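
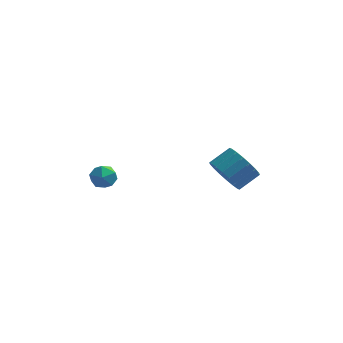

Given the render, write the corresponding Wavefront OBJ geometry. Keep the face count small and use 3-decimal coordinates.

v 3.257 -1.179 -3.528
v 3.831 -1.103 -4.332
v 4.636 -0.444 -3.695
v 4.063 -0.521 -2.892
v 3.568 -0.751 -4.365
v 4.374 -0.092 -3.728
v 3.244 -0.483 -4.232
v 4.05 0.176 -3.595
v 2.923 -0.354 -3.96
v 3.728 0.305 -3.323
v 2.668 -0.387 -3.602
v 3.473 0.271 -2.966
v 2.53 -0.578 -3.23
v 3.335 0.081 -2.593
v 2.535 -0.888 -2.917
v 3.341 -0.229 -2.28
v 2.684 -1.256 -2.725
v 3.489 -0.597 -2.088
v 2.946 -1.608 -2.692
v 3.752 -0.949 -2.055
v 3.27 -1.876 -2.825
v 4.076 -1.217 -2.188
v 3.592 -2.005 -3.097
v 4.397 -1.346 -2.46
v 3.847 -1.971 -3.454
v 4.652 -1.313 -2.818
v 3.985 -1.781 -3.827
v 4.79 -1.122 -3.19
v 3.979 -1.471 -4.14
v 4.785 -0.812 -3.503
v -2.571 -1.298 -3.588
v -2.168 -1.134 -4.169
v -2.012 -2.326 -3.491
v -1.609 -2.162 -4.072
v -1.517 -1.797 -3.451
v -1.862 -1.162 -3.512
v -2.318 -2.298 -4.148
v -2.663 -1.663 -4.209
v -2.012 -1.752 -4.515
v -1.517 -1.443 -4.084
v -2.663 -2.017 -3.576
v -2.168 -1.708 -3.145
f 2 1 5
f 2 5 3
f 3 5 6
f 3 6 4
f 5 1 7
f 5 7 6
f 6 7 8
f 6 8 4
f 7 1 9
f 7 9 8
f 8 9 10
f 8 10 4
f 9 1 11
f 9 11 10
f 10 11 12
f 10 12 4
f 11 1 13
f 11 13 12
f 12 13 14
f 12 14 4
f 13 1 15
f 13 15 14
f 14 15 16
f 14 16 4
f 15 1 17
f 15 17 16
f 16 17 18
f 16 18 4
f 17 1 19
f 17 19 18
f 18 19 20
f 18 20 4
f 19 1 21
f 19 21 20
f 20 21 22
f 20 22 4
f 21 1 23
f 21 23 22
f 22 23 24
f 22 24 4
f 23 1 25
f 23 25 24
f 24 25 26
f 24 26 4
f 25 1 27
f 25 27 26
f 26 27 28
f 26 28 4
f 27 1 29
f 27 29 28
f 28 29 30
f 28 30 4
f 29 1 2
f 29 2 30
f 30 2 3
f 30 3 4
f 31 42 36
f 31 36 32
f 31 32 38
f 31 38 41
f 31 41 42
f 32 36 40
f 36 42 35
f 42 41 33
f 41 38 37
f 38 32 39
f 34 40 35
f 34 35 33
f 34 33 37
f 34 37 39
f 34 39 40
f 35 40 36
f 33 35 42
f 37 33 41
f 39 37 38
f 40 39 32



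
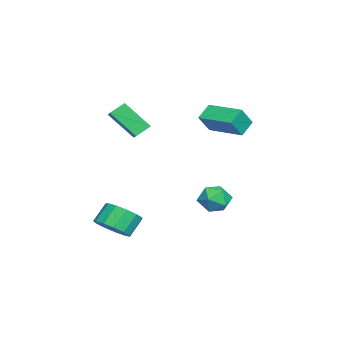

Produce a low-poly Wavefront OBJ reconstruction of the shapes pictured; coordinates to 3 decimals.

v -2.666 1.725 -2.007
v -2.123 1.098 -2.44
v -3.797 1.402 -2.96
v -3.254 0.775 -3.393
v -3.554 0.612 -2.522
v -2.855 0.811 -1.933
v -3.065 1.689 -3.467
v -2.366 1.888 -2.878
v -2.369 1.076 -3.342
v -2.671 0.41 -2.758
v -3.249 2.09 -2.642
v -3.551 1.424 -2.058
v -1.232 -1.67 2.417
v -1.402 -2.952 3.768
v -0.44 -1.383 2.789
v -0.61 -2.665 4.139
v -0.77 -2.275 1.901
v -0.94 -3.557 3.251
v 0.022 -1.988 2.272
v -0.148 -3.27 3.623
v -1.832 1.173 2.269
v -1.194 0.753 3.233
v -2.537 1.552 2.901
v -1.899 1.132 3.865
v -0.821 2.908 2.355
v -0.183 2.488 3.319
v -1.526 3.287 2.987
v -0.888 2.867 3.951
v 1.762 -2.787 -3.146
v 2.181 -3.445 -2.536
v 1.537 -2.991 -1.604
v 1.118 -2.333 -2.214
v 2.508 -2.993 -2.529
v 1.864 -2.539 -1.598
v 2.599 -2.477 -2.718
v 1.955 -2.023 -1.787
v 2.424 -2.058 -3.043
v 1.78 -1.604 -2.112
v 2.039 -1.871 -3.401
v 1.395 -1.417 -2.469
v 1.566 -1.975 -3.677
v 0.922 -1.521 -2.746
v 1.155 -2.337 -3.785
v 0.511 -1.883 -2.854
v 0.937 -2.841 -3.69
v 0.293 -2.387 -2.758
v 0.981 -3.329 -3.422
v 0.337 -2.874 -2.491
v 1.273 -3.644 -3.066
v 0.629 -3.19 -2.135
v 1.72 -3.687 -2.736
v 1.076 -3.233 -1.805
f 1 12 6
f 1 6 2
f 1 2 8
f 1 8 11
f 1 11 12
f 2 6 10
f 6 12 5
f 12 11 3
f 11 8 7
f 8 2 9
f 4 10 5
f 4 5 3
f 4 3 7
f 4 7 9
f 4 9 10
f 5 10 6
f 3 5 12
f 7 3 11
f 9 7 8
f 10 9 2
f 14 16 13
f 17 14 13
f 13 16 15
f 15 17 13
f 14 20 16
f 18 14 17
f 18 20 14
f 16 20 15
f 19 17 15
f 15 20 19
f 19 18 17
f 20 18 19
f 22 24 21
f 25 22 21
f 21 24 23
f 23 25 21
f 22 28 24
f 26 22 25
f 26 28 22
f 24 28 23
f 27 25 23
f 23 28 27
f 27 26 25
f 28 26 27
f 30 29 33
f 30 33 31
f 31 33 34
f 31 34 32
f 33 29 35
f 33 35 34
f 34 35 36
f 34 36 32
f 35 29 37
f 35 37 36
f 36 37 38
f 36 38 32
f 37 29 39
f 37 39 38
f 38 39 40
f 38 40 32
f 39 29 41
f 39 41 40
f 40 41 42
f 40 42 32
f 41 29 43
f 41 43 42
f 42 43 44
f 42 44 32
f 43 29 45
f 43 45 44
f 44 45 46
f 44 46 32
f 45 29 47
f 45 47 46
f 46 47 48
f 46 48 32
f 47 29 49
f 47 49 48
f 48 49 50
f 48 50 32
f 49 29 51
f 49 51 50
f 50 51 52
f 50 52 32
f 51 29 30
f 51 30 52
f 52 30 31
f 52 31 32



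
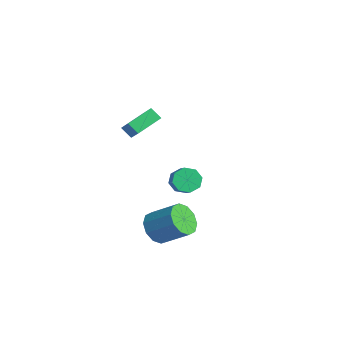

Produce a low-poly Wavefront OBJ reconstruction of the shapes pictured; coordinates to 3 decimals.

v -2.104 -2.655 2.746
v -2.328 -1.239 3.361
v -1.582 -2.341 2.212
v -1.806 -0.925 2.827
v -0.594 -2.975 4.033
v -0.818 -1.559 4.648
v -0.072 -2.661 3.499
v -0.296 -1.245 4.114
v -2.618 1.231 -2.898
v -2.132 1.16 -3.567
v -1.156 0.899 -2.831
v -1.642 0.969 -2.162
v -2.146 1.752 -3.339
v -1.17 1.491 -2.603
v -2.436 2.039 -2.852
v -1.46 1.778 -2.116
v -2.833 1.852 -2.392
v -1.857 1.591 -1.656
v -3.104 1.301 -2.229
v -2.128 1.04 -1.493
v -3.09 0.709 -2.457
v -2.114 0.448 -1.721
v -2.8 0.422 -2.944
v -1.824 0.161 -2.208
v -2.403 0.609 -3.404
v -1.427 0.348 -2.668
v 1.046 -2.212 -3.21
v 1.802 -2.321 -3.9
v 2.95 -1.317 -2.801
v 2.194 -1.208 -2.11
v 1.478 -1.792 -4.045
v 2.627 -0.788 -2.946
v 0.989 -1.424 -3.87
v 2.138 -0.42 -2.771
v 0.522 -1.356 -3.443
v 1.67 -0.353 -2.344
v 0.255 -1.616 -2.927
v 1.403 -0.612 -1.828
v 0.29 -2.103 -2.519
v 1.438 -1.099 -1.42
v 0.613 -2.632 -2.374
v 1.762 -1.628 -1.275
v 1.102 -3 -2.549
v 2.251 -1.996 -1.45
v 1.57 -3.067 -2.976
v 2.718 -2.064 -1.877
v 1.837 -2.808 -3.492
v 2.985 -1.804 -2.393
f 2 4 1
f 5 2 1
f 1 4 3
f 3 5 1
f 2 8 4
f 6 2 5
f 6 8 2
f 4 8 3
f 7 5 3
f 3 8 7
f 7 6 5
f 8 6 7
f 10 9 13
f 10 13 11
f 11 13 14
f 11 14 12
f 13 9 15
f 13 15 14
f 14 15 16
f 14 16 12
f 15 9 17
f 15 17 16
f 16 17 18
f 16 18 12
f 17 9 19
f 17 19 18
f 18 19 20
f 18 20 12
f 19 9 21
f 19 21 20
f 20 21 22
f 20 22 12
f 21 9 23
f 21 23 22
f 22 23 24
f 22 24 12
f 23 9 25
f 23 25 24
f 24 25 26
f 24 26 12
f 25 9 10
f 25 10 26
f 26 10 11
f 26 11 12
f 28 27 31
f 28 31 29
f 29 31 32
f 29 32 30
f 31 27 33
f 31 33 32
f 32 33 34
f 32 34 30
f 33 27 35
f 33 35 34
f 34 35 36
f 34 36 30
f 35 27 37
f 35 37 36
f 36 37 38
f 36 38 30
f 37 27 39
f 37 39 38
f 38 39 40
f 38 40 30
f 39 27 41
f 39 41 40
f 40 41 42
f 40 42 30
f 41 27 43
f 41 43 42
f 42 43 44
f 42 44 30
f 43 27 45
f 43 45 44
f 44 45 46
f 44 46 30
f 45 27 47
f 45 47 46
f 46 47 48
f 46 48 30
f 47 27 28
f 47 28 48
f 48 28 29
f 48 29 30



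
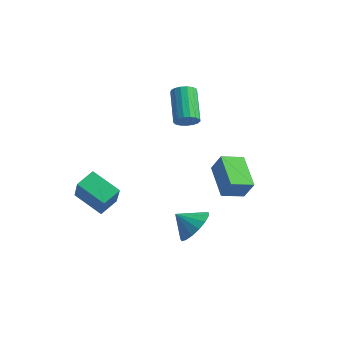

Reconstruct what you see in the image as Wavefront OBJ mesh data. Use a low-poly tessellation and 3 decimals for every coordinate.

v 0.088 0.837 -2.337
v 0.601 0.866 -1.365
v 0.638 1.783 -2.657
v 1.151 1.812 -1.685
v 1.429 -0.172 -3.015
v 1.942 -0.143 -2.043
v 1.979 0.774 -3.335
v 2.492 0.803 -2.363
v -3.978 -3.693 -3.459
v -3.895 -2.752 -3.103
v -2.557 -3.563 -4.137
v -2.474 -2.621 -3.781
v -3.266 -4.279 -2.079
v -3.183 -3.337 -1.723
v -1.845 -4.148 -2.757
v -1.762 -3.207 -2.401
v -1.8 1.473 -0.394
v -1.343 1.55 0.003
v -2.423 2.664 1.03
v -2.88 2.587 0.634
v -1.305 1.766 -0.19
v -2.384 2.879 0.837
v -1.38 1.914 -0.43
v -2.46 3.028 0.597
v -1.552 1.962 -0.662
v -2.631 3.075 0.365
v -1.78 1.897 -0.832
v -2.859 3.011 0.195
v -2.013 1.736 -0.902
v -3.092 2.849 0.126
v -2.197 1.514 -0.855
v -3.277 2.627 0.172
v -2.291 1.283 -0.703
v -3.37 2.396 0.325
v -2.272 1.096 -0.479
v -3.351 2.209 0.548
v -2.145 0.995 -0.237
v -3.224 2.108 0.79
v -1.939 1.004 -0.03
v -3.018 2.117 0.997
v -1.701 1.12 0.094
v -2.781 2.233 1.121
v -1.486 1.317 0.106
v -2.566 2.431 1.133
v 1.339 -1.892 -4.09
v 1.847 -2.695 -3.952
v 0.561 -2.268 -3.41
v 1.998 -2.412 -3.623
v 1.998 -2.01 -3.401
v 1.847 -1.581 -3.337
v 1.58 -1.223 -3.445
v 1.257 -1.018 -3.701
v 0.954 -1.014 -4.046
v 0.739 -1.211 -4.401
v 0.661 -1.564 -4.685
v 0.739 -1.992 -4.833
v 0.954 -2.397 -4.81
v 1.258 -2.687 -4.622
v 1.58 -2.794 -4.313
f 2 4 1
f 5 2 1
f 1 4 3
f 3 5 1
f 2 8 4
f 6 2 5
f 6 8 2
f 4 8 3
f 7 5 3
f 3 8 7
f 7 6 5
f 8 6 7
f 10 12 9
f 13 10 9
f 9 12 11
f 11 13 9
f 10 16 12
f 14 10 13
f 14 16 10
f 12 16 11
f 15 13 11
f 11 16 15
f 15 14 13
f 16 14 15
f 18 17 21
f 18 21 19
f 19 21 22
f 19 22 20
f 21 17 23
f 21 23 22
f 22 23 24
f 22 24 20
f 23 17 25
f 23 25 24
f 24 25 26
f 24 26 20
f 25 17 27
f 25 27 26
f 26 27 28
f 26 28 20
f 27 17 29
f 27 29 28
f 28 29 30
f 28 30 20
f 29 17 31
f 29 31 30
f 30 31 32
f 30 32 20
f 31 17 33
f 31 33 32
f 32 33 34
f 32 34 20
f 33 17 35
f 33 35 34
f 34 35 36
f 34 36 20
f 35 17 37
f 35 37 36
f 36 37 38
f 36 38 20
f 37 17 39
f 37 39 38
f 38 39 40
f 38 40 20
f 39 17 41
f 39 41 40
f 40 41 42
f 40 42 20
f 41 17 43
f 41 43 42
f 42 43 44
f 42 44 20
f 43 17 18
f 43 18 44
f 44 18 19
f 44 19 20
f 46 45 48
f 46 48 47
f 48 45 49
f 48 49 47
f 49 45 50
f 49 50 47
f 50 45 51
f 50 51 47
f 51 45 52
f 51 52 47
f 52 45 53
f 52 53 47
f 53 45 54
f 53 54 47
f 54 45 55
f 54 55 47
f 55 45 56
f 55 56 47
f 56 45 57
f 56 57 47
f 57 45 58
f 57 58 47
f 58 45 59
f 58 59 47
f 59 45 46
f 59 46 47



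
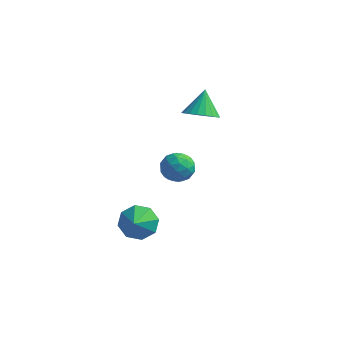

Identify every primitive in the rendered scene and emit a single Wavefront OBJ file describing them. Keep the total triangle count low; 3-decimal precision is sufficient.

v -3.72 3.166 1.334
v -2.757 3.127 1.514
v -3.92 4.114 2.606
v -2.785 3.451 1.268
v -2.974 3.726 1.034
v -3.292 3.903 0.851
v -3.684 3.953 0.752
v -4.082 3.867 0.753
v -4.418 3.66 0.855
v -4.633 3.367 1.04
v -4.69 3.039 1.275
v -4.579 2.733 1.521
v -4.32 2.502 1.734
v -3.957 2.386 1.878
v -3.553 2.404 1.928
v -3.178 2.554 1.875
v -2.896 2.81 1.729
v -3.765 -0.959 0.595
v -3.244 -0.684 -0.104
v -2.576 -1.556 1.244
v -2.055 -1.281 0.545
v -2.412 -0.665 1.12
v -3.147 -0.296 0.718
v -2.673 -1.944 0.422
v -3.408 -1.575 0.02
v -2.569 -1.292 -0.212
v -2.408 -0.502 0.22
v -3.412 -1.738 0.92
v -3.251 -0.948 1.352
v -3.609 -0.769 0.188
v -2.211 -1.471 0.952
v -2.421 -1.109 1.29
v -2.115 -0.947 0.878
v -3.551 -0.541 0.672
v -3.245 -0.379 0.261
v -2.756 -0.368 0.98
v -2.575 -1.861 0.879
v -2.269 -1.699 0.468
v -3.705 -1.293 0.262
v -3.399 -1.131 -0.15
v -3.064 -1.872 0.16
v -2.906 -0.965 -0.286
v -2.207 -1.316 0.096
v -2.571 -1.705 0.023
v -3.003 -1.488 -0.213
v -2.811 -0.5 -0.032
v -2.113 -0.851 0.349
v -2.322 -0.489 0.687
v -2.754 -0.272 0.451
v -2.415 -0.858 -0.096
v -3.707 -1.389 0.791
v -3.009 -1.74 1.172
v -3.066 -1.968 0.689
v -3.498 -1.751 0.453
v -3.613 -0.924 1.044
v -2.914 -1.275 1.426
v -2.817 -0.752 1.353
v -3.249 -0.535 1.117
v -3.405 -1.382 1.236
v -4.102 -2.983 -2.624
v -3.207 -2.548 -2.4
v -3.778 -4.077 -1.796
v -3.773 -2.34 -1.904
v -4.531 -2.508 -1.83
v -5.038 -2.955 -2.222
v -4.997 -3.418 -2.849
v -4.431 -3.626 -3.345
v -3.672 -3.458 -3.418
v -3.165 -3.011 -3.027
f 2 1 4
f 2 4 3
f 4 1 5
f 4 5 3
f 5 1 6
f 5 6 3
f 6 1 7
f 6 7 3
f 7 1 8
f 7 8 3
f 8 1 9
f 8 9 3
f 9 1 10
f 9 10 3
f 10 1 11
f 10 11 3
f 11 1 12
f 11 12 3
f 12 1 13
f 12 13 3
f 13 1 14
f 13 14 3
f 14 1 15
f 14 15 3
f 15 1 16
f 15 16 3
f 16 1 17
f 16 17 3
f 17 1 2
f 17 2 3
f 18 55 34
f 55 29 58
f 34 58 23
f 55 58 34
f 18 34 30
f 34 23 35
f 30 35 19
f 34 35 30
f 18 30 39
f 30 19 40
f 39 40 25
f 30 40 39
f 18 39 51
f 39 25 54
f 51 54 28
f 39 54 51
f 18 51 55
f 51 28 59
f 55 59 29
f 51 59 55
f 19 35 46
f 35 23 49
f 46 49 27
f 35 49 46
f 23 58 36
f 58 29 57
f 36 57 22
f 58 57 36
f 29 59 56
f 59 28 52
f 56 52 20
f 59 52 56
f 28 54 53
f 54 25 41
f 53 41 24
f 54 41 53
f 25 40 45
f 40 19 42
f 45 42 26
f 40 42 45
f 21 47 33
f 47 27 48
f 33 48 22
f 47 48 33
f 21 33 31
f 33 22 32
f 31 32 20
f 33 32 31
f 21 31 38
f 31 20 37
f 38 37 24
f 31 37 38
f 21 38 43
f 38 24 44
f 43 44 26
f 38 44 43
f 21 43 47
f 43 26 50
f 47 50 27
f 43 50 47
f 22 48 36
f 48 27 49
f 36 49 23
f 48 49 36
f 20 32 56
f 32 22 57
f 56 57 29
f 32 57 56
f 24 37 53
f 37 20 52
f 53 52 28
f 37 52 53
f 26 44 45
f 44 24 41
f 45 41 25
f 44 41 45
f 27 50 46
f 50 26 42
f 46 42 19
f 50 42 46
f 61 60 63
f 61 63 62
f 63 60 64
f 63 64 62
f 64 60 65
f 64 65 62
f 65 60 66
f 65 66 62
f 66 60 67
f 66 67 62
f 67 60 68
f 67 68 62
f 68 60 69
f 68 69 62
f 69 60 61
f 69 61 62



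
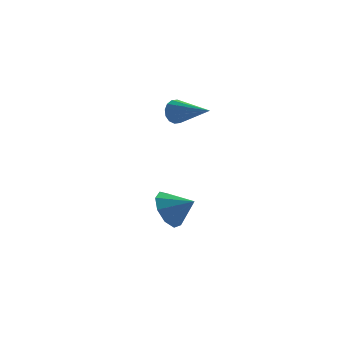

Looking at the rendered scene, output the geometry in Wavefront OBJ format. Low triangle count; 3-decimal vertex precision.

v 0.053 -1.505 0.552
v 0.39 -1.557 0.108
v 0.547 -3.055 1.108
v 0.553 -1.431 0.312
v 0.582 -1.325 0.58
v 0.469 -1.268 0.841
v 0.245 -1.274 1.024
v -0.031 -1.342 1.081
v -0.285 -1.453 0.995
v -0.448 -1.579 0.791
v -0.477 -1.684 0.523
v -0.364 -1.742 0.262
v -0.14 -1.736 0.079
v 0.137 -1.668 0.022
v -0.498 -1.945 -4.194
v -0.165 -2.25 -4.961
v 0.178 -2.635 -3.626
v 0.16 -1.773 -4.768
v 0.178 -1.377 -4.306
v -0.12 -1.246 -3.792
v -0.595 -1.442 -3.466
v -1.025 -1.874 -3.48
v -1.207 -2.339 -3.828
v -1.058 -2.619 -4.347
v -0.646 -2.584 -4.795
f 2 1 4
f 2 4 3
f 4 1 5
f 4 5 3
f 5 1 6
f 5 6 3
f 6 1 7
f 6 7 3
f 7 1 8
f 7 8 3
f 8 1 9
f 8 9 3
f 9 1 10
f 9 10 3
f 10 1 11
f 10 11 3
f 11 1 12
f 11 12 3
f 12 1 13
f 12 13 3
f 13 1 14
f 13 14 3
f 14 1 2
f 14 2 3
f 16 15 18
f 16 18 17
f 18 15 19
f 18 19 17
f 19 15 20
f 19 20 17
f 20 15 21
f 20 21 17
f 21 15 22
f 21 22 17
f 22 15 23
f 22 23 17
f 23 15 24
f 23 24 17
f 24 15 25
f 24 25 17
f 25 15 16
f 25 16 17



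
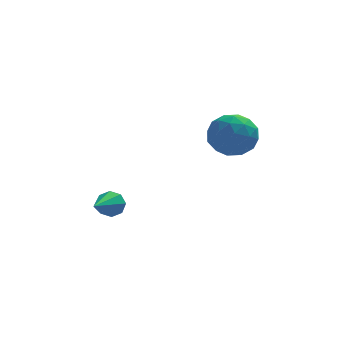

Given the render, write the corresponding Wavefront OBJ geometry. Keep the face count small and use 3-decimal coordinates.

v 0.75 -1.345 1.779
v 1.469 -0.661 2.331
v 1.771 -2.799 2.249
v 2.49 -2.115 2.801
v 1.44 -2.279 3.203
v 0.81 -1.38 2.912
v 2.43 -2.08 1.668
v 1.8 -1.181 1.377
v 2.508 -1.116 2.263
v 1.896 -1.239 3.211
v 1.344 -2.221 1.369
v 0.732 -2.344 2.317
v 1.02 -0.876 2.014
v 2.22 -2.584 2.566
v 1.603 -2.681 2.802
v 2.026 -2.279 3.127
v 0.632 -1.298 2.355
v 1.055 -0.896 2.68
v 1.038 -1.847 3.192
v 2.185 -2.564 1.9
v 2.608 -2.162 2.225
v 1.214 -1.181 1.453
v 1.637 -0.779 1.778
v 2.202 -1.613 1.388
v 2.053 -0.741 2.298
v 2.653 -1.595 2.574
v 2.618 -1.574 1.908
v 2.247 -1.046 1.737
v 1.694 -0.813 2.856
v 2.294 -1.667 3.132
v 1.677 -1.764 3.368
v 1.306 -1.236 3.197
v 2.304 -1.08 2.815
v 0.946 -1.793 1.448
v 1.546 -2.647 1.724
v 1.934 -2.224 1.383
v 1.563 -1.696 1.212
v 0.587 -1.865 2.006
v 1.187 -2.719 2.282
v 0.993 -2.414 2.843
v 0.622 -1.886 2.672
v 0.936 -2.38 1.765
v -3.342 -2.44 -1.126
v -2.93 -2.412 -0.612
v -4.058 -3.92 -0.474
v -3.362 -2.165 -0.527
v -3.782 -2.079 -0.793
v -3.945 -2.204 -1.255
v -3.753 -2.467 -1.641
v -3.321 -2.714 -1.726
v -2.901 -2.8 -1.46
v -2.738 -2.675 -0.998
f 1 38 17
f 38 12 41
f 17 41 6
f 38 41 17
f 1 17 13
f 17 6 18
f 13 18 2
f 17 18 13
f 1 13 22
f 13 2 23
f 22 23 8
f 13 23 22
f 1 22 34
f 22 8 37
f 34 37 11
f 22 37 34
f 1 34 38
f 34 11 42
f 38 42 12
f 34 42 38
f 2 18 29
f 18 6 32
f 29 32 10
f 18 32 29
f 6 41 19
f 41 12 40
f 19 40 5
f 41 40 19
f 12 42 39
f 42 11 35
f 39 35 3
f 42 35 39
f 11 37 36
f 37 8 24
f 36 24 7
f 37 24 36
f 8 23 28
f 23 2 25
f 28 25 9
f 23 25 28
f 4 30 16
f 30 10 31
f 16 31 5
f 30 31 16
f 4 16 14
f 16 5 15
f 14 15 3
f 16 15 14
f 4 14 21
f 14 3 20
f 21 20 7
f 14 20 21
f 4 21 26
f 21 7 27
f 26 27 9
f 21 27 26
f 4 26 30
f 26 9 33
f 30 33 10
f 26 33 30
f 5 31 19
f 31 10 32
f 19 32 6
f 31 32 19
f 3 15 39
f 15 5 40
f 39 40 12
f 15 40 39
f 7 20 36
f 20 3 35
f 36 35 11
f 20 35 36
f 9 27 28
f 27 7 24
f 28 24 8
f 27 24 28
f 10 33 29
f 33 9 25
f 29 25 2
f 33 25 29
f 44 43 46
f 44 46 45
f 46 43 47
f 46 47 45
f 47 43 48
f 47 48 45
f 48 43 49
f 48 49 45
f 49 43 50
f 49 50 45
f 50 43 51
f 50 51 45
f 51 43 52
f 51 52 45
f 52 43 44
f 52 44 45



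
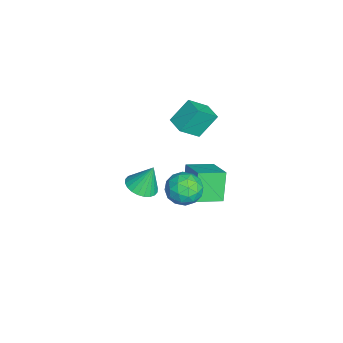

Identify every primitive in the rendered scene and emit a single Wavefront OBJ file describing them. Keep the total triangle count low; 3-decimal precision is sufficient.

v -0.813 -1.412 -4.129
v -1.82 -1.253 -2.293
v -1.336 0.276 -4.563
v -2.343 0.436 -2.727
v 0.903 -0.656 -3.253
v -0.104 -0.496 -1.417
v 0.38 1.033 -3.687
v -0.627 1.192 -1.851
v 1.422 -3.811 -1.155
v 2.456 -3.628 -1.169
v 1.318 -3.089 0.535
v 2.31 -3.279 -1.327
v 2.03 -3.011 -1.459
v 1.657 -2.864 -1.544
v 1.248 -2.862 -1.57
v 0.866 -3.004 -1.533
v 0.568 -3.269 -1.438
v 0.4 -3.617 -1.3
v 0.388 -3.993 -1.14
v 0.533 -4.343 -0.982
v 0.813 -4.611 -0.85
v 1.187 -4.757 -0.765
v 1.595 -4.759 -0.739
v 1.978 -4.617 -0.776
v 2.276 -4.352 -0.871
v 2.443 -4.005 -1.009
v 3.497 -0.21 0.881
v 4.386 -1.014 0.857
v 2.254 -1.566 0.263
v 3.143 -2.37 0.239
v 2.743 -1.95 1.288
v 3.51 -1.112 1.67
v 3.13 -1.468 -0.55
v 3.897 -0.63 -0.168
v 4.159 -1.791 -0.027
v 3.92 -2.089 1.109
v 2.72 -0.491 0.011
v 2.481 -0.789 1.147
v 4.05 -0.493 0.923
v 2.59 -2.087 0.197
v 2.354 -1.84 0.814
v 2.877 -2.313 0.8
v 3.536 -0.551 1.401
v 4.058 -1.023 1.387
v 3.093 -1.574 1.64
v 2.582 -1.557 -0.267
v 3.104 -2.029 -0.281
v 3.763 -0.267 0.32
v 4.286 -0.74 0.306
v 3.547 -1.006 -0.52
v 4.439 -1.422 0.389
v 3.709 -2.219 0.026
v 3.701 -1.689 -0.438
v 4.152 -1.196 -0.213
v 4.299 -1.598 1.057
v 3.569 -2.394 0.694
v 3.333 -2.148 1.311
v 3.784 -1.655 1.535
v 4.166 -2.054 0.537
v 3.071 -0.186 0.426
v 2.341 -0.982 0.063
v 2.856 -0.925 -0.415
v 3.307 -0.432 -0.191
v 2.931 -0.361 1.094
v 2.201 -1.158 0.731
v 2.488 -1.384 1.333
v 2.939 -0.891 1.558
v 2.474 -0.526 0.583
v -0.604 -1.031 2.731
v 0.037 -2.163 3.871
v -1.166 0.036 4.107
v -0.525 -1.096 5.247
v 0.465 -0.444 2.713
v 1.106 -1.576 3.853
v -0.097 0.623 4.089
v 0.544 -0.509 5.229
f 2 4 1
f 5 2 1
f 1 4 3
f 3 5 1
f 2 8 4
f 6 2 5
f 6 8 2
f 4 8 3
f 7 5 3
f 3 8 7
f 7 6 5
f 8 6 7
f 10 9 12
f 10 12 11
f 12 9 13
f 12 13 11
f 13 9 14
f 13 14 11
f 14 9 15
f 14 15 11
f 15 9 16
f 15 16 11
f 16 9 17
f 16 17 11
f 17 9 18
f 17 18 11
f 18 9 19
f 18 19 11
f 19 9 20
f 19 20 11
f 20 9 21
f 20 21 11
f 21 9 22
f 21 22 11
f 22 9 23
f 22 23 11
f 23 9 24
f 23 24 11
f 24 9 25
f 24 25 11
f 25 9 26
f 25 26 11
f 26 9 10
f 26 10 11
f 27 64 43
f 64 38 67
f 43 67 32
f 64 67 43
f 27 43 39
f 43 32 44
f 39 44 28
f 43 44 39
f 27 39 48
f 39 28 49
f 48 49 34
f 39 49 48
f 27 48 60
f 48 34 63
f 60 63 37
f 48 63 60
f 27 60 64
f 60 37 68
f 64 68 38
f 60 68 64
f 28 44 55
f 44 32 58
f 55 58 36
f 44 58 55
f 32 67 45
f 67 38 66
f 45 66 31
f 67 66 45
f 38 68 65
f 68 37 61
f 65 61 29
f 68 61 65
f 37 63 62
f 63 34 50
f 62 50 33
f 63 50 62
f 34 49 54
f 49 28 51
f 54 51 35
f 49 51 54
f 30 56 42
f 56 36 57
f 42 57 31
f 56 57 42
f 30 42 40
f 42 31 41
f 40 41 29
f 42 41 40
f 30 40 47
f 40 29 46
f 47 46 33
f 40 46 47
f 30 47 52
f 47 33 53
f 52 53 35
f 47 53 52
f 30 52 56
f 52 35 59
f 56 59 36
f 52 59 56
f 31 57 45
f 57 36 58
f 45 58 32
f 57 58 45
f 29 41 65
f 41 31 66
f 65 66 38
f 41 66 65
f 33 46 62
f 46 29 61
f 62 61 37
f 46 61 62
f 35 53 54
f 53 33 50
f 54 50 34
f 53 50 54
f 36 59 55
f 59 35 51
f 55 51 28
f 59 51 55
f 70 72 69
f 73 70 69
f 69 72 71
f 71 73 69
f 70 76 72
f 74 70 73
f 74 76 70
f 72 76 71
f 75 73 71
f 71 76 75
f 75 74 73
f 76 74 75



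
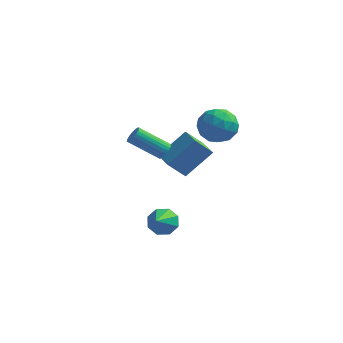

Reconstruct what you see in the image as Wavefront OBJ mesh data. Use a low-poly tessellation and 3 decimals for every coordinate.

v -1.137 3.432 -0.149
v -0.481 4.205 -0.846
v 0.501 2.975 0.886
v 1.157 3.748 0.189
v 0.32 4.189 0.976
v -0.692 4.471 0.336
v 0.712 2.709 -0.296
v -0.3 2.991 -0.936
v 0.662 3.758 -0.937
v 0.42 4.673 -0.15
v -0.4 2.507 0.19
v -0.642 3.422 0.977
v -0.953 3.858 -0.589
v 0.973 3.322 0.629
v 0.481 3.58 1.091
v 0.866 4.035 0.682
v -1.077 4.015 0.106
v -0.691 4.469 -0.303
v -0.22 4.46 0.768
v 0.711 2.711 0.343
v 1.097 3.165 -0.066
v -0.846 3.145 -0.642
v -0.461 3.6 -1.051
v 0.24 2.72 -0.728
v 0.105 4.05 -1.051
v 1.067 3.782 -0.443
v 0.806 3.171 -0.728
v 0.211 3.337 -1.104
v -0.038 4.588 -0.589
v 0.925 4.319 0.019
v 0.433 4.578 0.482
v -0.162 4.744 0.106
v 0.634 4.325 -0.643
v -0.905 2.861 0.021
v 0.058 2.592 0.629
v 0.182 2.436 -0.066
v -0.413 2.602 -0.442
v -1.047 3.398 0.483
v -0.085 3.13 1.091
v -0.191 3.843 1.144
v -0.786 4.009 0.768
v -0.614 2.855 0.683
v -1.592 -0.249 -1.02
v -0.415 0.861 0.396
v -2.443 0.719 -1.071
v -1.266 1.829 0.345
v -0.794 0.391 -2.185
v 0.383 1.501 -0.769
v -1.645 1.359 -2.236
v -0.468 2.469 -0.82
v -1.087 -2.564 -3.874
v -0.59 -2.968 -4.477
v -0.933 -4.176 -2.666
v -0.225 -2.607 -4.041
v -0.365 -2.22 -3.508
v -0.928 -2.035 -3.188
v -1.585 -2.16 -3.271
v -1.95 -2.521 -3.706
v -1.81 -2.908 -4.24
v -1.247 -3.093 -4.559
v -1.743 -0.2 -0.038
v -1.491 0.057 0.391
v -3.165 -0.264 1.567
v -3.417 -0.52 1.138
v -1.591 0.225 0.294
v -3.265 -0.096 1.47
v -1.715 0.328 0.147
v -3.388 0.008 1.322
v -1.843 0.351 -0.029
v -3.516 0.031 1.146
v -1.955 0.29 -0.206
v -3.629 -0.03 0.969
v -2.036 0.155 -0.357
v -3.709 -0.166 0.818
v -2.072 -0.035 -0.46
v -3.745 -0.355 0.715
v -2.057 -0.249 -0.499
v -3.731 -0.57 0.677
v -1.995 -0.456 -0.467
v -3.669 -0.777 0.709
v -1.895 -0.624 -0.37
v -3.569 -0.945 0.806
v -1.772 -0.728 -0.222
v -3.445 -1.048 0.953
v -1.644 -0.751 -0.046
v -3.317 -1.071 1.129
v -1.531 -0.69 0.131
v -3.205 -1.01 1.306
v -1.451 -0.554 0.282
v -3.124 -0.875 1.457
v -1.415 -0.365 0.385
v -3.088 -0.685 1.56
v -1.429 -0.15 0.423
v -3.103 -0.471 1.599
f 1 38 17
f 38 12 41
f 17 41 6
f 38 41 17
f 1 17 13
f 17 6 18
f 13 18 2
f 17 18 13
f 1 13 22
f 13 2 23
f 22 23 8
f 13 23 22
f 1 22 34
f 22 8 37
f 34 37 11
f 22 37 34
f 1 34 38
f 34 11 42
f 38 42 12
f 34 42 38
f 2 18 29
f 18 6 32
f 29 32 10
f 18 32 29
f 6 41 19
f 41 12 40
f 19 40 5
f 41 40 19
f 12 42 39
f 42 11 35
f 39 35 3
f 42 35 39
f 11 37 36
f 37 8 24
f 36 24 7
f 37 24 36
f 8 23 28
f 23 2 25
f 28 25 9
f 23 25 28
f 4 30 16
f 30 10 31
f 16 31 5
f 30 31 16
f 4 16 14
f 16 5 15
f 14 15 3
f 16 15 14
f 4 14 21
f 14 3 20
f 21 20 7
f 14 20 21
f 4 21 26
f 21 7 27
f 26 27 9
f 21 27 26
f 4 26 30
f 26 9 33
f 30 33 10
f 26 33 30
f 5 31 19
f 31 10 32
f 19 32 6
f 31 32 19
f 3 15 39
f 15 5 40
f 39 40 12
f 15 40 39
f 7 20 36
f 20 3 35
f 36 35 11
f 20 35 36
f 9 27 28
f 27 7 24
f 28 24 8
f 27 24 28
f 10 33 29
f 33 9 25
f 29 25 2
f 33 25 29
f 44 46 43
f 47 44 43
f 43 46 45
f 45 47 43
f 44 50 46
f 48 44 47
f 48 50 44
f 46 50 45
f 49 47 45
f 45 50 49
f 49 48 47
f 50 48 49
f 52 51 54
f 52 54 53
f 54 51 55
f 54 55 53
f 55 51 56
f 55 56 53
f 56 51 57
f 56 57 53
f 57 51 58
f 57 58 53
f 58 51 59
f 58 59 53
f 59 51 60
f 59 60 53
f 60 51 52
f 60 52 53
f 62 61 65
f 62 65 63
f 63 65 66
f 63 66 64
f 65 61 67
f 65 67 66
f 66 67 68
f 66 68 64
f 67 61 69
f 67 69 68
f 68 69 70
f 68 70 64
f 69 61 71
f 69 71 70
f 70 71 72
f 70 72 64
f 71 61 73
f 71 73 72
f 72 73 74
f 72 74 64
f 73 61 75
f 73 75 74
f 74 75 76
f 74 76 64
f 75 61 77
f 75 77 76
f 76 77 78
f 76 78 64
f 77 61 79
f 77 79 78
f 78 79 80
f 78 80 64
f 79 61 81
f 79 81 80
f 80 81 82
f 80 82 64
f 81 61 83
f 81 83 82
f 82 83 84
f 82 84 64
f 83 61 85
f 83 85 84
f 84 85 86
f 84 86 64
f 85 61 87
f 85 87 86
f 86 87 88
f 86 88 64
f 87 61 89
f 87 89 88
f 88 89 90
f 88 90 64
f 89 61 91
f 89 91 90
f 90 91 92
f 90 92 64
f 91 61 93
f 91 93 92
f 92 93 94
f 92 94 64
f 93 61 62
f 93 62 94
f 94 62 63
f 94 63 64



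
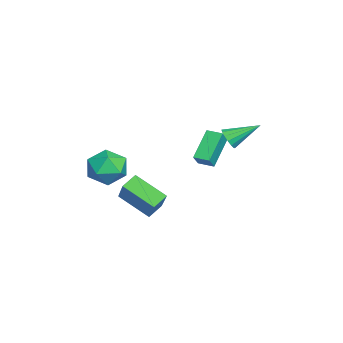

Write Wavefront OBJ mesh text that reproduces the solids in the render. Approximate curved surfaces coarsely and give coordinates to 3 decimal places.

v -3.447 0.593 -2.42
v -4.663 1.192 -1.19
v -3.112 1.362 -2.462
v -4.328 1.961 -1.232
v -2.872 0.379 -1.748
v -4.088 0.978 -0.518
v -2.537 1.148 -1.79
v -3.753 1.747 -0.56
v -2.146 2.008 -0.134
v -1.717 2.273 -0.512
v -2.334 3.492 0.694
v -2.002 2.321 -0.662
v -2.326 2.285 -0.671
v -2.602 2.175 -0.536
v -2.755 2.02 -0.294
v -2.746 1.862 -0.008
v -2.575 1.743 0.243
v -2.29 1.695 0.393
v -1.966 1.731 0.402
v -1.69 1.841 0.267
v -1.537 1.996 0.025
v -1.546 2.154 -0.26
v 0.895 -2.522 0.057
v 1.833 -2.717 -0.425
v 0.287 -4.043 -0.515
v 1.225 -4.238 -0.997
v 1.162 -4.237 0.074
v 1.538 -3.297 0.427
v 0.582 -3.463 -1.367
v 0.958 -2.523 -1.014
v 1.64 -3.298 -1.305
v 1.998 -3.776 -0.415
v 0.122 -2.984 -0.525
v 0.48 -3.462 0.365
v -0.118 -2.968 -2.951
v -0.67 -2.42 -2.517
v 0.547 -1.534 -3.913
v -0.004 -0.987 -3.478
v 1.284 -2.673 -1.542
v 0.733 -2.126 -1.107
v 1.95 -1.24 -2.503
v 1.398 -0.692 -2.069
f 2 4 1
f 5 2 1
f 1 4 3
f 3 5 1
f 2 8 4
f 6 2 5
f 6 8 2
f 4 8 3
f 7 5 3
f 3 8 7
f 7 6 5
f 8 6 7
f 10 9 12
f 10 12 11
f 12 9 13
f 12 13 11
f 13 9 14
f 13 14 11
f 14 9 15
f 14 15 11
f 15 9 16
f 15 16 11
f 16 9 17
f 16 17 11
f 17 9 18
f 17 18 11
f 18 9 19
f 18 19 11
f 19 9 20
f 19 20 11
f 20 9 21
f 20 21 11
f 21 9 22
f 21 22 11
f 22 9 10
f 22 10 11
f 23 34 28
f 23 28 24
f 23 24 30
f 23 30 33
f 23 33 34
f 24 28 32
f 28 34 27
f 34 33 25
f 33 30 29
f 30 24 31
f 26 32 27
f 26 27 25
f 26 25 29
f 26 29 31
f 26 31 32
f 27 32 28
f 25 27 34
f 29 25 33
f 31 29 30
f 32 31 24
f 36 38 35
f 39 36 35
f 35 38 37
f 37 39 35
f 36 42 38
f 40 36 39
f 40 42 36
f 38 42 37
f 41 39 37
f 37 42 41
f 41 40 39
f 42 40 41



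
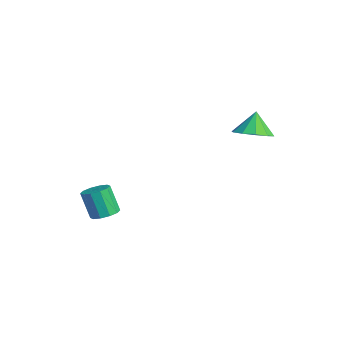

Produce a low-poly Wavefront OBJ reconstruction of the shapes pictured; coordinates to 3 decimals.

v 0.084 1.91 3.139
v 0.503 1.234 3.539
v -0.344 2.25 4.161
v 0.842 1.667 3.537
v 0.892 2.193 3.383
v 0.633 2.61 3.135
v 0.165 2.76 2.889
v -0.334 2.585 2.738
v -0.674 2.152 2.74
v -0.723 1.627 2.894
v -0.465 1.209 3.142
v 0.004 1.059 3.388
v -3.192 -3.344 -2.361
v -2.583 -3.361 -2.105
v -3.12 -3.592 -0.844
v -3.728 -3.576 -1.099
v -2.716 -2.975 -2.09
v -3.253 -3.207 -0.829
v -3.03 -2.731 -2.179
v -3.567 -2.962 -0.918
v -3.406 -2.72 -2.337
v -3.943 -2.952 -1.076
v -3.7 -2.948 -2.504
v -4.237 -3.18 -1.243
v -3.8 -3.328 -2.616
v -4.337 -3.559 -1.355
v -3.667 -3.713 -2.631
v -4.204 -3.945 -1.37
v -3.353 -3.958 -2.542
v -3.89 -4.189 -1.281
v -2.977 -3.968 -2.384
v -3.514 -4.2 -1.123
v -2.683 -3.74 -2.217
v -3.22 -3.972 -0.956
f 2 1 4
f 2 4 3
f 4 1 5
f 4 5 3
f 5 1 6
f 5 6 3
f 6 1 7
f 6 7 3
f 7 1 8
f 7 8 3
f 8 1 9
f 8 9 3
f 9 1 10
f 9 10 3
f 10 1 11
f 10 11 3
f 11 1 12
f 11 12 3
f 12 1 2
f 12 2 3
f 14 13 17
f 14 17 15
f 15 17 18
f 15 18 16
f 17 13 19
f 17 19 18
f 18 19 20
f 18 20 16
f 19 13 21
f 19 21 20
f 20 21 22
f 20 22 16
f 21 13 23
f 21 23 22
f 22 23 24
f 22 24 16
f 23 13 25
f 23 25 24
f 24 25 26
f 24 26 16
f 25 13 27
f 25 27 26
f 26 27 28
f 26 28 16
f 27 13 29
f 27 29 28
f 28 29 30
f 28 30 16
f 29 13 31
f 29 31 30
f 30 31 32
f 30 32 16
f 31 13 33
f 31 33 32
f 32 33 34
f 32 34 16
f 33 13 14
f 33 14 34
f 34 14 15
f 34 15 16



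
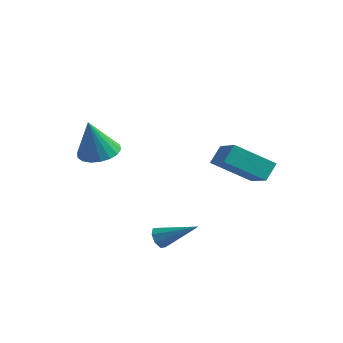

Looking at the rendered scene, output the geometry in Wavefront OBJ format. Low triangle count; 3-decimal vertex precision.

v -0.431 -2.319 -2.789
v -0.139 -2.646 -3.104
v 1.071 -1.821 -1.911
v -0.173 -2.265 -3.261
v -0.359 -1.916 -3.141
v -0.587 -1.802 -2.816
v -0.724 -1.991 -2.474
v -0.689 -2.372 -2.318
v -0.504 -2.722 -2.437
v -0.276 -2.835 -2.763
v -1.048 2.282 -0.702
v -0.989 2.969 -0.007
v 0.359 3.262 -1.789
v 0.417 3.95 -1.093
v 0.203 1.37 0.093
v 0.261 2.058 0.789
v 1.609 2.351 -0.993
v 1.668 3.038 -0.298
v -3.904 -1.506 0.731
v -3.318 -2.189 0.595
v -4.056 -1.994 2.529
v -3.076 -1.882 0.699
v -2.997 -1.5 0.809
v -3.098 -1.119 0.904
v -3.359 -0.815 0.964
v -3.728 -0.648 0.979
v -4.131 -0.651 0.944
v -4.49 -0.823 0.867
v -4.732 -1.13 0.763
v -4.81 -1.512 0.652
v -4.709 -1.892 0.558
v -4.449 -2.196 0.497
v -4.08 -2.363 0.483
v -3.677 -2.361 0.518
f 2 1 4
f 2 4 3
f 4 1 5
f 4 5 3
f 5 1 6
f 5 6 3
f 6 1 7
f 6 7 3
f 7 1 8
f 7 8 3
f 8 1 9
f 8 9 3
f 9 1 10
f 9 10 3
f 10 1 2
f 10 2 3
f 12 14 11
f 15 12 11
f 11 14 13
f 13 15 11
f 12 18 14
f 16 12 15
f 16 18 12
f 14 18 13
f 17 15 13
f 13 18 17
f 17 16 15
f 18 16 17
f 20 19 22
f 20 22 21
f 22 19 23
f 22 23 21
f 23 19 24
f 23 24 21
f 24 19 25
f 24 25 21
f 25 19 26
f 25 26 21
f 26 19 27
f 26 27 21
f 27 19 28
f 27 28 21
f 28 19 29
f 28 29 21
f 29 19 30
f 29 30 21
f 30 19 31
f 30 31 21
f 31 19 32
f 31 32 21
f 32 19 33
f 32 33 21
f 33 19 34
f 33 34 21
f 34 19 20
f 34 20 21



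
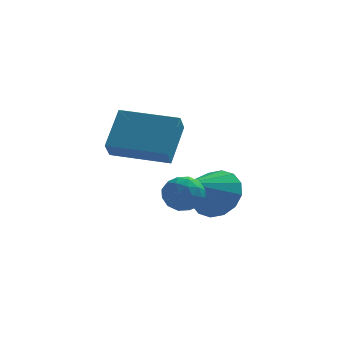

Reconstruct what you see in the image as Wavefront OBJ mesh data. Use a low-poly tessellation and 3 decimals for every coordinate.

v 1.239 1.152 -0.625
v 2.03 0.959 -0.062
v 0.361 0.028 0.225
v 1.783 1.336 0.181
v 1.39 1.664 0.209
v 0.956 1.854 0.014
v 0.598 1.857 -0.353
v 0.412 1.67 -0.792
v 0.447 1.345 -1.187
v 0.694 0.968 -1.431
v 1.087 0.641 -1.459
v 1.521 0.45 -1.263
v 1.879 0.448 -0.896
v 2.065 0.634 -0.457
v -1.884 -2.216 2.516
v -1.571 -1.182 3.642
v -1.813 -1.617 1.946
v -1.5 -0.583 3.071
v -0.02 -2.597 2.349
v 0.293 -1.563 3.474
v 0.051 -1.998 1.778
v 0.364 -0.964 2.904
v 0.279 -1.697 0.15
v 0.889 -2.05 0.134
v -0.029 -2.27 1.086
v 0.581 -2.623 1.07
v 0.575 -1.936 1.224
v 0.766 -1.581 0.646
v 0.094 -2.739 0.574
v 0.285 -2.384 -0.004
v 0.774 -2.694 0.396
v 1.072 -2.198 0.799
v -0.212 -2.122 0.421
v 0.086 -1.626 0.824
v 0.611 -1.823 0.06
v 0.249 -2.497 1.16
v 0.246 -2.093 1.251
v 0.604 -2.301 1.242
v 0.539 -1.548 0.361
v 0.897 -1.755 0.352
v 0.713 -1.688 0.993
v -0.037 -2.565 0.868
v 0.321 -2.772 0.859
v 0.256 -2.019 -0.022
v 0.614 -2.227 -0.031
v 0.147 -2.632 0.227
v 0.902 -2.409 0.205
v 0.721 -2.746 0.755
v 0.435 -2.814 0.463
v 0.547 -2.605 0.123
v 1.077 -2.117 0.441
v 0.896 -2.454 0.991
v 0.893 -2.05 1.082
v 1.005 -1.842 0.742
v 1.01 -2.496 0.595
v -0.036 -1.866 0.229
v -0.217 -2.203 0.779
v -0.145 -2.478 0.478
v -0.033 -2.27 0.138
v 0.139 -1.574 0.465
v -0.042 -1.911 1.015
v 0.313 -1.715 1.097
v 0.425 -1.506 0.757
v -0.15 -1.824 0.625
f 2 1 4
f 2 4 3
f 4 1 5
f 4 5 3
f 5 1 6
f 5 6 3
f 6 1 7
f 6 7 3
f 7 1 8
f 7 8 3
f 8 1 9
f 8 9 3
f 9 1 10
f 9 10 3
f 10 1 11
f 10 11 3
f 11 1 12
f 11 12 3
f 12 1 13
f 12 13 3
f 13 1 14
f 13 14 3
f 14 1 2
f 14 2 3
f 16 18 15
f 19 16 15
f 15 18 17
f 17 19 15
f 16 22 18
f 20 16 19
f 20 22 16
f 18 22 17
f 21 19 17
f 17 22 21
f 21 20 19
f 22 20 21
f 23 60 39
f 60 34 63
f 39 63 28
f 60 63 39
f 23 39 35
f 39 28 40
f 35 40 24
f 39 40 35
f 23 35 44
f 35 24 45
f 44 45 30
f 35 45 44
f 23 44 56
f 44 30 59
f 56 59 33
f 44 59 56
f 23 56 60
f 56 33 64
f 60 64 34
f 56 64 60
f 24 40 51
f 40 28 54
f 51 54 32
f 40 54 51
f 28 63 41
f 63 34 62
f 41 62 27
f 63 62 41
f 34 64 61
f 64 33 57
f 61 57 25
f 64 57 61
f 33 59 58
f 59 30 46
f 58 46 29
f 59 46 58
f 30 45 50
f 45 24 47
f 50 47 31
f 45 47 50
f 26 52 38
f 52 32 53
f 38 53 27
f 52 53 38
f 26 38 36
f 38 27 37
f 36 37 25
f 38 37 36
f 26 36 43
f 36 25 42
f 43 42 29
f 36 42 43
f 26 43 48
f 43 29 49
f 48 49 31
f 43 49 48
f 26 48 52
f 48 31 55
f 52 55 32
f 48 55 52
f 27 53 41
f 53 32 54
f 41 54 28
f 53 54 41
f 25 37 61
f 37 27 62
f 61 62 34
f 37 62 61
f 29 42 58
f 42 25 57
f 58 57 33
f 42 57 58
f 31 49 50
f 49 29 46
f 50 46 30
f 49 46 50
f 32 55 51
f 55 31 47
f 51 47 24
f 55 47 51



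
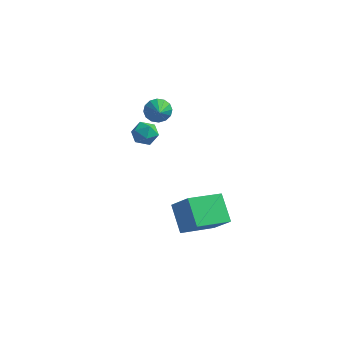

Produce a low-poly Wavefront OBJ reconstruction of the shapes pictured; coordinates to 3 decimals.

v -2.168 3.33 -0.929
v -1.688 3.202 -1.478
v -1.752 2.49 -0.371
v -1.508 3.447 -1.244
v -1.506 3.66 -0.925
v -1.68 3.784 -0.608
v -1.986 3.787 -0.377
v -2.34 3.667 -0.293
v -2.648 3.457 -0.381
v -2.827 3.212 -0.615
v -2.83 2.999 -0.933
v -2.655 2.875 -1.25
v -2.35 2.872 -1.481
v -1.996 2.992 -1.565
v -2.721 4.315 -2.97
v -2.263 3.699 -3.193
v -3.777 3.661 -3.327
v -3.319 3.045 -3.55
v -3.393 3.228 -2.776
v -2.74 3.633 -2.555
v -3.3 3.727 -3.965
v -2.647 4.132 -3.744
v -2.621 3.336 -3.808
v -2.679 3.027 -3.073
v -3.361 4.333 -3.447
v -3.419 4.024 -2.712
v 1.556 -3.609 -3.74
v 2.505 -3.944 -2.655
v 0.73 -2.593 -2.703
v 1.68 -2.928 -1.618
v 2.74 -2.072 -4.302
v 3.69 -2.407 -3.217
v 1.915 -1.056 -3.265
v 2.864 -1.391 -2.18
f 2 1 4
f 2 4 3
f 4 1 5
f 4 5 3
f 5 1 6
f 5 6 3
f 6 1 7
f 6 7 3
f 7 1 8
f 7 8 3
f 8 1 9
f 8 9 3
f 9 1 10
f 9 10 3
f 10 1 11
f 10 11 3
f 11 1 12
f 11 12 3
f 12 1 13
f 12 13 3
f 13 1 14
f 13 14 3
f 14 1 2
f 14 2 3
f 15 26 20
f 15 20 16
f 15 16 22
f 15 22 25
f 15 25 26
f 16 20 24
f 20 26 19
f 26 25 17
f 25 22 21
f 22 16 23
f 18 24 19
f 18 19 17
f 18 17 21
f 18 21 23
f 18 23 24
f 19 24 20
f 17 19 26
f 21 17 25
f 23 21 22
f 24 23 16
f 28 30 27
f 31 28 27
f 27 30 29
f 29 31 27
f 28 34 30
f 32 28 31
f 32 34 28
f 30 34 29
f 33 31 29
f 29 34 33
f 33 32 31
f 34 32 33



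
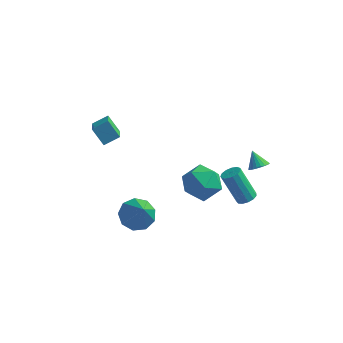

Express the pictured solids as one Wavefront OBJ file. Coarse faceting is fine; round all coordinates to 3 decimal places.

v 3.782 1.468 -1.584
v 4.195 1.831 -1.399
v 3.251 2.054 0.269
v 2.838 1.692 0.084
v 3.972 2.015 -1.55
v 3.028 2.239 0.118
v 3.688 2.026 -1.712
v 2.744 2.25 -0.044
v 3.434 1.86 -1.833
v 2.49 2.083 -0.165
v 3.291 1.569 -1.876
v 2.347 1.793 -0.207
v 3.303 1.247 -1.825
v 2.359 1.47 -0.157
v 3.468 0.994 -1.699
v 2.524 1.218 -0.03
v 3.732 0.892 -1.535
v 2.788 1.116 0.133
v 4.012 0.973 -1.388
v 3.068 1.197 0.281
v 4.219 1.211 -1.303
v 3.275 1.435 0.366
v 4.287 1.531 -1.307
v 3.343 1.755 0.362
v 3.841 3.716 -1.025
v 4.225 3.492 -0.623
v 3.319 4.204 -0.255
v 4.33 3.693 -0.679
v 4.361 3.898 -0.788
v 4.313 4.075 -0.933
v 4.192 4.198 -1.092
v 4.018 4.247 -1.241
v 3.818 4.216 -1.357
v 3.62 4.108 -1.422
v 3.456 3.941 -1.427
v 3.351 3.739 -1.371
v 3.32 3.534 -1.262
v 3.369 3.357 -1.117
v 3.489 3.235 -0.958
v 3.663 3.185 -0.809
v 3.864 3.217 -0.693
v 4.061 3.324 -0.628
v -1.471 -0.716 -2.46
v -0.83 -1.226 -3.034
v -0.789 -1.664 -0.86
v -0.539 -0.647 -2.816
v -0.683 -0.101 -2.43
v -1.196 0.158 -2.059
v -1.838 0.007 -1.875
v -2.307 -0.482 -1.965
v -2.385 -1.081 -2.286
v -2.035 -1.509 -2.689
v -1.421 -1.566 -2.984
v -3.204 -0.649 2.909
v -3.913 -0.373 3.771
v -3.603 0.499 2.214
v -4.313 0.774 3.076
v -2.507 -0.154 3.324
v -3.217 0.121 4.186
v -2.907 0.993 2.629
v -3.616 1.269 3.491
v 0.441 4.157 -3.441
v 1.385 3.504 -3.884
v 0.355 2.956 -1.856
v 1.299 2.303 -2.299
v 1.48 3.452 -1.896
v 1.533 4.194 -2.876
v 0.207 2.266 -2.864
v 0.26 3.008 -3.844
v 1.24 2.335 -3.527
v 2.027 3.068 -2.929
v -0.287 3.392 -2.811
v 0.5 4.125 -2.213
f 2 1 5
f 2 5 3
f 3 5 6
f 3 6 4
f 5 1 7
f 5 7 6
f 6 7 8
f 6 8 4
f 7 1 9
f 7 9 8
f 8 9 10
f 8 10 4
f 9 1 11
f 9 11 10
f 10 11 12
f 10 12 4
f 11 1 13
f 11 13 12
f 12 13 14
f 12 14 4
f 13 1 15
f 13 15 14
f 14 15 16
f 14 16 4
f 15 1 17
f 15 17 16
f 16 17 18
f 16 18 4
f 17 1 19
f 17 19 18
f 18 19 20
f 18 20 4
f 19 1 21
f 19 21 20
f 20 21 22
f 20 22 4
f 21 1 23
f 21 23 22
f 22 23 24
f 22 24 4
f 23 1 2
f 23 2 24
f 24 2 3
f 24 3 4
f 26 25 28
f 26 28 27
f 28 25 29
f 28 29 27
f 29 25 30
f 29 30 27
f 30 25 31
f 30 31 27
f 31 25 32
f 31 32 27
f 32 25 33
f 32 33 27
f 33 25 34
f 33 34 27
f 34 25 35
f 34 35 27
f 35 25 36
f 35 36 27
f 36 25 37
f 36 37 27
f 37 25 38
f 37 38 27
f 38 25 39
f 38 39 27
f 39 25 40
f 39 40 27
f 40 25 41
f 40 41 27
f 41 25 42
f 41 42 27
f 42 25 26
f 42 26 27
f 44 43 46
f 44 46 45
f 46 43 47
f 46 47 45
f 47 43 48
f 47 48 45
f 48 43 49
f 48 49 45
f 49 43 50
f 49 50 45
f 50 43 51
f 50 51 45
f 51 43 52
f 51 52 45
f 52 43 53
f 52 53 45
f 53 43 44
f 53 44 45
f 55 57 54
f 58 55 54
f 54 57 56
f 56 58 54
f 55 61 57
f 59 55 58
f 59 61 55
f 57 61 56
f 60 58 56
f 56 61 60
f 60 59 58
f 61 59 60
f 62 73 67
f 62 67 63
f 62 63 69
f 62 69 72
f 62 72 73
f 63 67 71
f 67 73 66
f 73 72 64
f 72 69 68
f 69 63 70
f 65 71 66
f 65 66 64
f 65 64 68
f 65 68 70
f 65 70 71
f 66 71 67
f 64 66 73
f 68 64 72
f 70 68 69
f 71 70 63



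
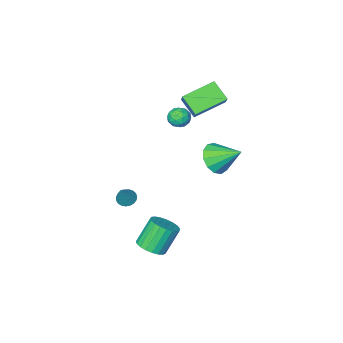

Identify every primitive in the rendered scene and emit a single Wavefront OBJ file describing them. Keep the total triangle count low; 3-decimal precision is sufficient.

v -1.469 3.082 2.303
v -0.509 3.269 2.807
v -2.311 4.398 3.417
v -0.533 3.66 2.326
v -0.855 3.868 1.839
v -1.371 3.825 1.498
v -1.918 3.547 1.413
v -2.323 3.121 1.61
v -2.456 2.682 2.028
v -2.276 2.371 2.532
v -1.839 2.285 2.964
v -1.285 2.452 3.185
v -0.789 2.819 3.127
v 2.646 2.786 -4.038
v 3.427 2.569 -3.562
v 2.435 2.497 -1.966
v 1.654 2.714 -2.442
v 3.427 2.959 -3.544
v 2.435 2.888 -1.949
v 3.292 3.32 -3.612
v 2.3 3.248 -2.017
v 3.045 3.588 -3.753
v 2.053 3.516 -2.158
v 2.73 3.717 -3.944
v 1.737 3.646 -2.349
v 2.399 3.686 -4.151
v 1.407 3.614 -2.555
v 2.112 3.499 -4.338
v 1.12 3.427 -2.743
v 1.917 3.188 -4.473
v 0.924 3.116 -2.878
v 1.848 2.808 -4.533
v 0.855 2.736 -2.938
v 1.917 2.424 -4.508
v 0.925 2.352 -2.912
v 2.112 2.103 -4.401
v 1.12 2.031 -2.805
v 2.399 1.9 -4.231
v 1.407 1.828 -2.636
v 2.73 1.85 -4.028
v 1.737 1.778 -2.433
v 3.045 1.962 -3.826
v 2.053 1.89 -2.231
v 3.292 2.216 -3.661
v 2.3 2.144 -2.066
v -3.123 -2.307 1.741
v -2.552 -2.122 1.262
v -2.328 -2.958 2.438
v -1.757 -2.773 1.959
v -2.075 -2.234 2.403
v -2.567 -1.832 1.972
v -2.313 -3.248 1.728
v -2.805 -2.846 1.297
v -2.052 -2.704 1.254
v -1.904 -2.077 1.672
v -2.976 -3.003 2.028
v -2.828 -2.376 2.446
v -2.907 -2.157 1.44
v -1.973 -2.923 2.26
v -2.16 -2.606 2.521
v -1.824 -2.497 2.24
v -2.916 -1.987 1.858
v -2.58 -1.878 1.576
v -2.3 -1.944 2.247
v -2.3 -3.202 2.124
v -1.964 -3.093 1.842
v -3.056 -2.583 1.46
v -2.72 -2.474 1.179
v -2.58 -3.136 1.453
v -2.278 -2.391 1.154
v -1.81 -2.773 1.564
v -2.137 -3.053 1.428
v -2.426 -2.816 1.174
v -2.191 -2.022 1.4
v -1.724 -2.405 1.81
v -1.911 -2.088 2.071
v -2.2 -1.851 1.817
v -1.897 -2.364 1.395
v -3.156 -2.675 1.89
v -2.689 -3.058 2.3
v -2.68 -3.229 1.883
v -2.969 -2.992 1.629
v -3.07 -2.307 2.136
v -2.602 -2.689 2.546
v -2.454 -2.264 2.526
v -2.743 -2.027 2.272
v -2.983 -2.716 2.305
v -4.894 -1.317 3.07
v -4.689 -2.447 4.004
v -4.355 -0.287 4.199
v -4.15 -1.417 5.132
v -2.87 -1.563 2.328
v -2.665 -2.693 3.261
v -2.331 -0.533 3.456
v -2.126 -1.663 4.39
v 3.533 1.629 -0.074
v 3.975 1.212 -0.128
v 4.187 2.151 1.254
v 4.073 1.409 -0.254
v 4.078 1.644 -0.348
v 3.988 1.877 -0.396
v 3.82 2.067 -0.388
v 3.602 2.181 -0.325
v 3.373 2.199 -0.219
v 3.171 2.12 -0.088
v 3.031 1.955 0.045
v 2.978 1.734 0.158
v 3.022 1.495 0.23
v 3.153 1.279 0.25
v 3.351 1.123 0.214
v 3.579 1.056 0.128
v 3.8 1.087 0.007
f 2 1 4
f 2 4 3
f 4 1 5
f 4 5 3
f 5 1 6
f 5 6 3
f 6 1 7
f 6 7 3
f 7 1 8
f 7 8 3
f 8 1 9
f 8 9 3
f 9 1 10
f 9 10 3
f 10 1 11
f 10 11 3
f 11 1 12
f 11 12 3
f 12 1 13
f 12 13 3
f 13 1 2
f 13 2 3
f 15 14 18
f 15 18 16
f 16 18 19
f 16 19 17
f 18 14 20
f 18 20 19
f 19 20 21
f 19 21 17
f 20 14 22
f 20 22 21
f 21 22 23
f 21 23 17
f 22 14 24
f 22 24 23
f 23 24 25
f 23 25 17
f 24 14 26
f 24 26 25
f 25 26 27
f 25 27 17
f 26 14 28
f 26 28 27
f 27 28 29
f 27 29 17
f 28 14 30
f 28 30 29
f 29 30 31
f 29 31 17
f 30 14 32
f 30 32 31
f 31 32 33
f 31 33 17
f 32 14 34
f 32 34 33
f 33 34 35
f 33 35 17
f 34 14 36
f 34 36 35
f 35 36 37
f 35 37 17
f 36 14 38
f 36 38 37
f 37 38 39
f 37 39 17
f 38 14 40
f 38 40 39
f 39 40 41
f 39 41 17
f 40 14 42
f 40 42 41
f 41 42 43
f 41 43 17
f 42 14 44
f 42 44 43
f 43 44 45
f 43 45 17
f 44 14 15
f 44 15 45
f 45 15 16
f 45 16 17
f 46 83 62
f 83 57 86
f 62 86 51
f 83 86 62
f 46 62 58
f 62 51 63
f 58 63 47
f 62 63 58
f 46 58 67
f 58 47 68
f 67 68 53
f 58 68 67
f 46 67 79
f 67 53 82
f 79 82 56
f 67 82 79
f 46 79 83
f 79 56 87
f 83 87 57
f 79 87 83
f 47 63 74
f 63 51 77
f 74 77 55
f 63 77 74
f 51 86 64
f 86 57 85
f 64 85 50
f 86 85 64
f 57 87 84
f 87 56 80
f 84 80 48
f 87 80 84
f 56 82 81
f 82 53 69
f 81 69 52
f 82 69 81
f 53 68 73
f 68 47 70
f 73 70 54
f 68 70 73
f 49 75 61
f 75 55 76
f 61 76 50
f 75 76 61
f 49 61 59
f 61 50 60
f 59 60 48
f 61 60 59
f 49 59 66
f 59 48 65
f 66 65 52
f 59 65 66
f 49 66 71
f 66 52 72
f 71 72 54
f 66 72 71
f 49 71 75
f 71 54 78
f 75 78 55
f 71 78 75
f 50 76 64
f 76 55 77
f 64 77 51
f 76 77 64
f 48 60 84
f 60 50 85
f 84 85 57
f 60 85 84
f 52 65 81
f 65 48 80
f 81 80 56
f 65 80 81
f 54 72 73
f 72 52 69
f 73 69 53
f 72 69 73
f 55 78 74
f 78 54 70
f 74 70 47
f 78 70 74
f 89 91 88
f 92 89 88
f 88 91 90
f 90 92 88
f 89 95 91
f 93 89 92
f 93 95 89
f 91 95 90
f 94 92 90
f 90 95 94
f 94 93 92
f 95 93 94
f 97 96 99
f 97 99 98
f 99 96 100
f 99 100 98
f 100 96 101
f 100 101 98
f 101 96 102
f 101 102 98
f 102 96 103
f 102 103 98
f 103 96 104
f 103 104 98
f 104 96 105
f 104 105 98
f 105 96 106
f 105 106 98
f 106 96 107
f 106 107 98
f 107 96 108
f 107 108 98
f 108 96 109
f 108 109 98
f 109 96 110
f 109 110 98
f 110 96 111
f 110 111 98
f 111 96 112
f 111 112 98
f 112 96 97
f 112 97 98



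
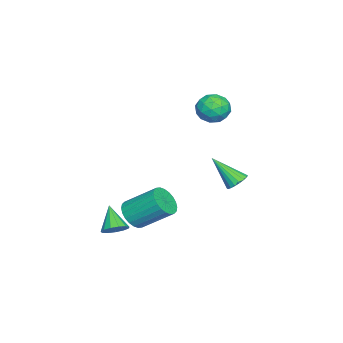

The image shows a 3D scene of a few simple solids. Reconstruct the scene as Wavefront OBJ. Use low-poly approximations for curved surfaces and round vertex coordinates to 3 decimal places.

v -0.141 -2.062 -3.286
v 0.373 -1.641 -3.816
v 0.316 -0.096 -2.644
v -0.199 -0.518 -2.114
v 0.075 -1.561 -3.937
v 0.018 -0.016 -2.765
v -0.256 -1.556 -3.959
v -0.313 -0.011 -2.787
v -0.569 -1.629 -3.879
v -0.627 -0.084 -2.707
v -0.818 -1.768 -3.708
v -0.875 -0.223 -2.536
v -0.963 -1.951 -3.473
v -1.02 -0.406 -2.301
v -0.983 -2.152 -3.21
v -1.041 -0.607 -2.038
v -0.875 -2.339 -2.958
v -0.933 -0.794 -1.786
v -0.656 -2.484 -2.756
v -0.713 -0.939 -1.584
v -0.358 -2.564 -2.635
v -0.415 -1.019 -1.463
v -0.027 -2.569 -2.613
v -0.084 -1.024 -1.441
v 0.287 -2.496 -2.693
v 0.229 -0.951 -1.521
v 0.535 -2.357 -2.864
v 0.478 -0.812 -1.692
v 0.68 -2.174 -3.099
v 0.623 -0.629 -1.927
v 0.701 -1.973 -3.362
v 0.643 -0.428 -2.19
v 0.593 -1.786 -3.614
v 0.535 -0.241 -2.442
v -3.316 1.583 2.645
v -2.495 1.737 2.962
v -3.125 0.163 2.838
v -2.304 0.317 3.155
v -3.02 0.566 3.629
v -3.138 1.443 3.51
v -2.482 0.457 2.29
v -2.6 1.334 2.171
v -1.98 1.041 2.743
v -2.312 1.108 3.57
v -3.308 0.792 2.23
v -3.64 0.859 3.057
v -2.922 1.785 2.787
v -2.698 0.115 3.013
v -3.118 0.261 3.292
v -2.636 0.352 3.478
v -3.3 1.612 3.108
v -2.818 1.703 3.295
v -3.126 1.014 3.686
v -2.802 0.197 2.505
v -2.32 0.288 2.692
v -2.984 1.548 2.322
v -2.502 1.639 2.508
v -2.494 0.886 2.114
v -2.137 1.466 2.845
v -2.024 0.631 2.958
v -2.129 0.713 2.45
v -2.199 1.229 2.38
v -2.332 1.506 3.331
v -2.22 0.671 3.444
v -2.64 0.817 3.722
v -2.71 1.333 3.652
v -2.029 1.096 3.202
v -3.4 1.229 2.356
v -3.288 0.394 2.469
v -2.91 0.567 2.148
v -2.98 1.083 2.078
v -3.596 1.269 2.842
v -3.483 0.434 2.955
v -3.421 0.671 3.42
v -3.491 1.187 3.35
v -3.591 0.804 2.598
v 1.64 -2.31 -3.343
v 2.012 -2 -2.879
v 0.82 -2.89 -2.297
v 1.732 -1.763 -2.967
v 1.423 -1.699 -3.175
v 1.183 -1.83 -3.435
v 1.088 -2.113 -3.667
v 1.169 -2.458 -3.795
v 1.399 -2.757 -3.78
v 1.706 -2.914 -3.626
v 1.992 -2.879 -3.382
v 2.167 -2.663 -3.126
v 2.174 -2.336 -2.938
v -3.077 2.089 -1.949
v -2.469 1.96 -2.048
v -3.123 0.811 -0.571
v -2.459 2.166 -1.858
v -2.572 2.356 -1.685
v -2.784 2.493 -1.565
v -3.055 2.55 -1.521
v -3.331 2.516 -1.562
v -3.556 2.397 -1.679
v -3.686 2.217 -1.85
v -3.696 2.012 -2.041
v -3.583 1.822 -2.213
v -3.37 1.684 -2.333
v -3.099 1.627 -2.378
v -2.824 1.662 -2.337
v -2.599 1.78 -2.219
f 2 1 5
f 2 5 3
f 3 5 6
f 3 6 4
f 5 1 7
f 5 7 6
f 6 7 8
f 6 8 4
f 7 1 9
f 7 9 8
f 8 9 10
f 8 10 4
f 9 1 11
f 9 11 10
f 10 11 12
f 10 12 4
f 11 1 13
f 11 13 12
f 12 13 14
f 12 14 4
f 13 1 15
f 13 15 14
f 14 15 16
f 14 16 4
f 15 1 17
f 15 17 16
f 16 17 18
f 16 18 4
f 17 1 19
f 17 19 18
f 18 19 20
f 18 20 4
f 19 1 21
f 19 21 20
f 20 21 22
f 20 22 4
f 21 1 23
f 21 23 22
f 22 23 24
f 22 24 4
f 23 1 25
f 23 25 24
f 24 25 26
f 24 26 4
f 25 1 27
f 25 27 26
f 26 27 28
f 26 28 4
f 27 1 29
f 27 29 28
f 28 29 30
f 28 30 4
f 29 1 31
f 29 31 30
f 30 31 32
f 30 32 4
f 31 1 33
f 31 33 32
f 32 33 34
f 32 34 4
f 33 1 2
f 33 2 34
f 34 2 3
f 34 3 4
f 35 72 51
f 72 46 75
f 51 75 40
f 72 75 51
f 35 51 47
f 51 40 52
f 47 52 36
f 51 52 47
f 35 47 56
f 47 36 57
f 56 57 42
f 47 57 56
f 35 56 68
f 56 42 71
f 68 71 45
f 56 71 68
f 35 68 72
f 68 45 76
f 72 76 46
f 68 76 72
f 36 52 63
f 52 40 66
f 63 66 44
f 52 66 63
f 40 75 53
f 75 46 74
f 53 74 39
f 75 74 53
f 46 76 73
f 76 45 69
f 73 69 37
f 76 69 73
f 45 71 70
f 71 42 58
f 70 58 41
f 71 58 70
f 42 57 62
f 57 36 59
f 62 59 43
f 57 59 62
f 38 64 50
f 64 44 65
f 50 65 39
f 64 65 50
f 38 50 48
f 50 39 49
f 48 49 37
f 50 49 48
f 38 48 55
f 48 37 54
f 55 54 41
f 48 54 55
f 38 55 60
f 55 41 61
f 60 61 43
f 55 61 60
f 38 60 64
f 60 43 67
f 64 67 44
f 60 67 64
f 39 65 53
f 65 44 66
f 53 66 40
f 65 66 53
f 37 49 73
f 49 39 74
f 73 74 46
f 49 74 73
f 41 54 70
f 54 37 69
f 70 69 45
f 54 69 70
f 43 61 62
f 61 41 58
f 62 58 42
f 61 58 62
f 44 67 63
f 67 43 59
f 63 59 36
f 67 59 63
f 78 77 80
f 78 80 79
f 80 77 81
f 80 81 79
f 81 77 82
f 81 82 79
f 82 77 83
f 82 83 79
f 83 77 84
f 83 84 79
f 84 77 85
f 84 85 79
f 85 77 86
f 85 86 79
f 86 77 87
f 86 87 79
f 87 77 88
f 87 88 79
f 88 77 89
f 88 89 79
f 89 77 78
f 89 78 79
f 91 90 93
f 91 93 92
f 93 90 94
f 93 94 92
f 94 90 95
f 94 95 92
f 95 90 96
f 95 96 92
f 96 90 97
f 96 97 92
f 97 90 98
f 97 98 92
f 98 90 99
f 98 99 92
f 99 90 100
f 99 100 92
f 100 90 101
f 100 101 92
f 101 90 102
f 101 102 92
f 102 90 103
f 102 103 92
f 103 90 104
f 103 104 92
f 104 90 105
f 104 105 92
f 105 90 91
f 105 91 92



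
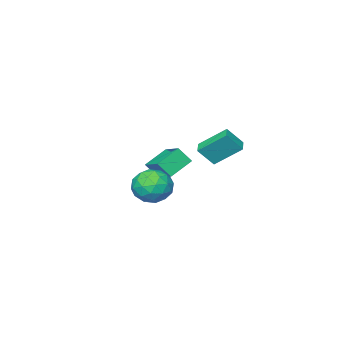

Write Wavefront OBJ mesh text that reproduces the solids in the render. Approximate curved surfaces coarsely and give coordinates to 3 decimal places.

v -4.479 0.765 1.963
v -3.691 0.292 3.033
v -3.864 1.415 1.797
v -3.076 0.942 2.867
v -3.504 -0.482 0.693
v -2.716 -0.955 1.763
v -2.889 0.168 0.527
v -2.101 -0.305 1.597
v 3.443 3.197 2.229
v 4.272 2.395 1.992
v 2.468 2.645 0.688
v 3.297 1.843 0.451
v 2.599 1.709 1.391
v 3.203 2.05 2.343
v 3.537 2.99 0.337
v 4.141 3.331 1.289
v 4.33 2.267 0.822
v 3.751 1.475 1.473
v 2.989 3.565 1.207
v 2.41 2.773 1.858
v 3.944 2.845 2.246
v 2.796 2.195 0.434
v 2.387 2.117 0.987
v 2.874 1.645 0.847
v 3.315 2.642 2.452
v 3.802 2.17 2.312
v 2.819 1.767 1.959
v 2.938 2.87 0.368
v 3.425 2.398 0.228
v 3.866 3.395 1.833
v 4.353 2.923 1.693
v 3.921 3.273 0.721
v 4.465 2.298 1.419
v 3.891 1.973 0.513
v 4.033 2.647 0.446
v 4.387 2.848 1.006
v 4.124 1.832 1.801
v 3.551 1.508 0.896
v 3.141 1.429 1.448
v 3.495 1.63 2.008
v 4.158 1.757 1.114
v 3.189 3.532 1.784
v 2.616 3.208 0.879
v 3.245 3.41 0.672
v 3.599 3.611 1.232
v 2.849 3.067 2.167
v 2.275 2.742 1.261
v 2.353 2.192 1.674
v 2.707 2.393 2.234
v 2.582 3.283 1.566
v -2.408 -2.22 0.102
v -1.893 -0.52 0.831
v -0.994 -2.294 -0.726
v -0.479 -0.594 0.003
v -1.901 -2.766 1.017
v -1.386 -1.066 1.746
v -0.487 -2.84 0.189
v 0.028 -1.14 0.918
f 2 4 1
f 5 2 1
f 1 4 3
f 3 5 1
f 2 8 4
f 6 2 5
f 6 8 2
f 4 8 3
f 7 5 3
f 3 8 7
f 7 6 5
f 8 6 7
f 9 46 25
f 46 20 49
f 25 49 14
f 46 49 25
f 9 25 21
f 25 14 26
f 21 26 10
f 25 26 21
f 9 21 30
f 21 10 31
f 30 31 16
f 21 31 30
f 9 30 42
f 30 16 45
f 42 45 19
f 30 45 42
f 9 42 46
f 42 19 50
f 46 50 20
f 42 50 46
f 10 26 37
f 26 14 40
f 37 40 18
f 26 40 37
f 14 49 27
f 49 20 48
f 27 48 13
f 49 48 27
f 20 50 47
f 50 19 43
f 47 43 11
f 50 43 47
f 19 45 44
f 45 16 32
f 44 32 15
f 45 32 44
f 16 31 36
f 31 10 33
f 36 33 17
f 31 33 36
f 12 38 24
f 38 18 39
f 24 39 13
f 38 39 24
f 12 24 22
f 24 13 23
f 22 23 11
f 24 23 22
f 12 22 29
f 22 11 28
f 29 28 15
f 22 28 29
f 12 29 34
f 29 15 35
f 34 35 17
f 29 35 34
f 12 34 38
f 34 17 41
f 38 41 18
f 34 41 38
f 13 39 27
f 39 18 40
f 27 40 14
f 39 40 27
f 11 23 47
f 23 13 48
f 47 48 20
f 23 48 47
f 15 28 44
f 28 11 43
f 44 43 19
f 28 43 44
f 17 35 36
f 35 15 32
f 36 32 16
f 35 32 36
f 18 41 37
f 41 17 33
f 37 33 10
f 41 33 37
f 52 54 51
f 55 52 51
f 51 54 53
f 53 55 51
f 52 58 54
f 56 52 55
f 56 58 52
f 54 58 53
f 57 55 53
f 53 58 57
f 57 56 55
f 58 56 57



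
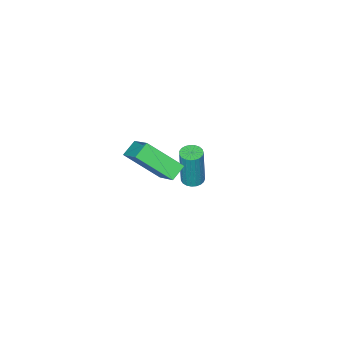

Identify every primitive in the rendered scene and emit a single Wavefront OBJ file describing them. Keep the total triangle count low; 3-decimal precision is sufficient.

v 3.587 2.643 2.71
v 4.091 3.945 3.715
v 2.735 3.868 1.55
v 3.238 5.17 2.555
v 4.262 2.71 2.285
v 4.765 4.012 3.29
v 3.409 3.935 1.125
v 3.913 5.237 2.13
v -0.661 1.575 -3.082
v -0.224 1.295 -3.112
v -0.001 1.426 -1.088
v -0.439 1.705 -1.058
v -0.15 1.497 -3.133
v 0.073 1.628 -1.11
v -0.164 1.713 -3.145
v 0.059 1.844 -1.122
v -0.265 1.904 -3.147
v -0.042 2.035 -1.123
v -0.434 2.039 -3.137
v -0.211 2.17 -1.113
v -0.642 2.093 -3.117
v -0.419 2.224 -1.094
v -0.854 2.058 -3.092
v -0.631 2.188 -1.068
v -1.032 1.939 -3.064
v -0.809 2.069 -1.041
v -1.147 1.757 -3.04
v -0.924 1.888 -1.017
v -1.177 1.543 -3.023
v -0.954 1.674 -0.999
v -1.118 1.335 -3.016
v -0.896 1.466 -0.992
v -0.981 1.169 -3.02
v -0.758 1.3 -0.997
v -0.788 1.072 -3.035
v -0.565 1.203 -1.012
v -0.573 1.063 -3.058
v -0.35 1.193 -1.035
v -0.374 1.142 -3.086
v -0.151 1.272 -1.062
f 2 4 1
f 5 2 1
f 1 4 3
f 3 5 1
f 2 8 4
f 6 2 5
f 6 8 2
f 4 8 3
f 7 5 3
f 3 8 7
f 7 6 5
f 8 6 7
f 10 9 13
f 10 13 11
f 11 13 14
f 11 14 12
f 13 9 15
f 13 15 14
f 14 15 16
f 14 16 12
f 15 9 17
f 15 17 16
f 16 17 18
f 16 18 12
f 17 9 19
f 17 19 18
f 18 19 20
f 18 20 12
f 19 9 21
f 19 21 20
f 20 21 22
f 20 22 12
f 21 9 23
f 21 23 22
f 22 23 24
f 22 24 12
f 23 9 25
f 23 25 24
f 24 25 26
f 24 26 12
f 25 9 27
f 25 27 26
f 26 27 28
f 26 28 12
f 27 9 29
f 27 29 28
f 28 29 30
f 28 30 12
f 29 9 31
f 29 31 30
f 30 31 32
f 30 32 12
f 31 9 33
f 31 33 32
f 32 33 34
f 32 34 12
f 33 9 35
f 33 35 34
f 34 35 36
f 34 36 12
f 35 9 37
f 35 37 36
f 36 37 38
f 36 38 12
f 37 9 39
f 37 39 38
f 38 39 40
f 38 40 12
f 39 9 10
f 39 10 40
f 40 10 11
f 40 11 12



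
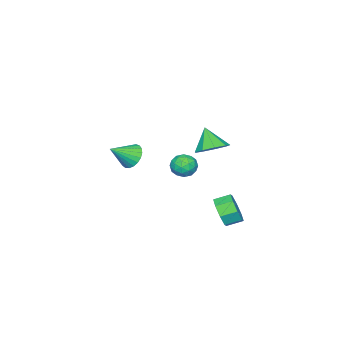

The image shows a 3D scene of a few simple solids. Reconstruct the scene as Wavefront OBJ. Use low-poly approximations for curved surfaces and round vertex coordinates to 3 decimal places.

v 2.739 3.287 -2.794
v 3.289 3.365 -1.974
v 2.671 4.071 -1.627
v 2.121 3.993 -2.446
v 3.517 3.836 -2.523
v 2.9 4.541 -2.175
v 3.29 3.985 -3.23
v 2.672 4.69 -2.882
v 2.739 3.725 -3.682
v 2.122 4.431 -3.334
v 2.189 3.209 -3.613
v 1.571 3.915 -3.266
v 1.96 2.739 -3.065
v 1.343 3.444 -2.717
v 2.188 2.59 -2.358
v 1.57 3.295 -2.01
v 2.738 2.849 -1.906
v 2.121 3.555 -1.558
v 1.432 -3.692 -1.25
v 2.042 -3.39 -1.84
v 2.628 -4.308 -0.33
v 2.01 -3.1 -1.605
v 1.879 -2.913 -1.309
v 1.67 -2.86 -1.002
v 1.421 -2.951 -0.739
v 1.173 -3.17 -0.564
v 0.97 -3.48 -0.508
v 0.847 -3.826 -0.58
v 0.825 -4.148 -0.768
v 0.908 -4.392 -1.039
v 1.082 -4.515 -1.347
v 1.316 -4.495 -1.638
v 1.571 -4.337 -1.862
v 1.801 -4.067 -1.981
v 1.968 -3.732 -1.973
v 2.049 2.268 1.548
v 2.66 2.849 2.106
v 1.651 1.492 2.792
v 2.028 3.128 2.078
v 1.407 3.005 1.802
v 1.086 2.538 1.407
v 1.216 1.944 1.078
v 1.736 1.502 0.969
v 2.402 1.419 1.131
v 2.904 1.733 1.487
v 3.005 2.298 1.872
v 2.474 1.588 0.269
v 3.117 1.665 -0.234
v 3.123 0.655 0.954
v 3.766 0.732 0.451
v 3.575 1.34 0.968
v 3.173 1.916 0.544
v 3.067 0.404 0.176
v 2.665 0.98 -0.248
v 3.483 0.934 -0.292
v 3.797 1.512 0.198
v 2.443 0.808 0.522
v 2.757 1.386 1.012
v 2.738 1.708 -0.043
v 3.502 0.612 0.763
v 3.389 0.969 1.067
v 3.767 1.014 0.771
v 2.772 1.856 0.415
v 3.149 1.901 0.119
v 3.419 1.71 0.826
v 3.091 0.419 0.601
v 3.468 0.464 0.305
v 2.473 1.306 -0.051
v 2.851 1.351 -0.347
v 2.821 0.61 -0.106
v 3.331 1.324 -0.373
v 3.713 0.776 0.03
v 3.302 0.583 -0.132
v 3.066 0.921 -0.381
v 3.516 1.664 -0.085
v 3.898 1.115 0.318
v 3.785 1.472 0.622
v 3.549 1.811 0.373
v 3.731 1.234 -0.119
v 2.342 1.205 0.402
v 2.724 0.656 0.805
v 2.691 0.509 0.347
v 2.455 0.848 0.098
v 2.527 1.544 0.69
v 2.909 0.996 1.093
v 3.174 1.399 1.101
v 2.938 1.737 0.852
v 2.509 1.086 0.839
f 2 1 5
f 2 5 3
f 3 5 6
f 3 6 4
f 5 1 7
f 5 7 6
f 6 7 8
f 6 8 4
f 7 1 9
f 7 9 8
f 8 9 10
f 8 10 4
f 9 1 11
f 9 11 10
f 10 11 12
f 10 12 4
f 11 1 13
f 11 13 12
f 12 13 14
f 12 14 4
f 13 1 15
f 13 15 14
f 14 15 16
f 14 16 4
f 15 1 17
f 15 17 16
f 16 17 18
f 16 18 4
f 17 1 2
f 17 2 18
f 18 2 3
f 18 3 4
f 20 19 22
f 20 22 21
f 22 19 23
f 22 23 21
f 23 19 24
f 23 24 21
f 24 19 25
f 24 25 21
f 25 19 26
f 25 26 21
f 26 19 27
f 26 27 21
f 27 19 28
f 27 28 21
f 28 19 29
f 28 29 21
f 29 19 30
f 29 30 21
f 30 19 31
f 30 31 21
f 31 19 32
f 31 32 21
f 32 19 33
f 32 33 21
f 33 19 34
f 33 34 21
f 34 19 35
f 34 35 21
f 35 19 20
f 35 20 21
f 37 36 39
f 37 39 38
f 39 36 40
f 39 40 38
f 40 36 41
f 40 41 38
f 41 36 42
f 41 42 38
f 42 36 43
f 42 43 38
f 43 36 44
f 43 44 38
f 44 36 45
f 44 45 38
f 45 36 46
f 45 46 38
f 46 36 37
f 46 37 38
f 47 84 63
f 84 58 87
f 63 87 52
f 84 87 63
f 47 63 59
f 63 52 64
f 59 64 48
f 63 64 59
f 47 59 68
f 59 48 69
f 68 69 54
f 59 69 68
f 47 68 80
f 68 54 83
f 80 83 57
f 68 83 80
f 47 80 84
f 80 57 88
f 84 88 58
f 80 88 84
f 48 64 75
f 64 52 78
f 75 78 56
f 64 78 75
f 52 87 65
f 87 58 86
f 65 86 51
f 87 86 65
f 58 88 85
f 88 57 81
f 85 81 49
f 88 81 85
f 57 83 82
f 83 54 70
f 82 70 53
f 83 70 82
f 54 69 74
f 69 48 71
f 74 71 55
f 69 71 74
f 50 76 62
f 76 56 77
f 62 77 51
f 76 77 62
f 50 62 60
f 62 51 61
f 60 61 49
f 62 61 60
f 50 60 67
f 60 49 66
f 67 66 53
f 60 66 67
f 50 67 72
f 67 53 73
f 72 73 55
f 67 73 72
f 50 72 76
f 72 55 79
f 76 79 56
f 72 79 76
f 51 77 65
f 77 56 78
f 65 78 52
f 77 78 65
f 49 61 85
f 61 51 86
f 85 86 58
f 61 86 85
f 53 66 82
f 66 49 81
f 82 81 57
f 66 81 82
f 55 73 74
f 73 53 70
f 74 70 54
f 73 70 74
f 56 79 75
f 79 55 71
f 75 71 48
f 79 71 75



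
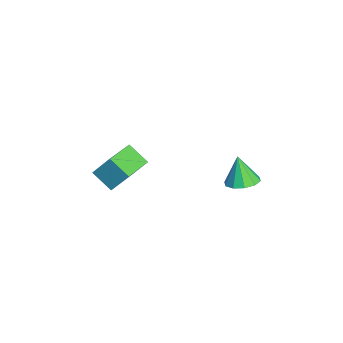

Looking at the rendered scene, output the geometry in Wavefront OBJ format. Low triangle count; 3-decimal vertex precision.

v 1.378 -3.996 -1.152
v 1.67 -3.187 0.102
v -0.009 -2.981 -1.484
v 0.283 -2.172 -0.23
v 2.137 -3.188 -1.85
v 2.429 -2.379 -0.596
v 0.75 -2.173 -2.182
v 1.042 -1.364 -0.928
v 1.708 3.033 -2.241
v 2.534 3.013 -1.937
v 1.172 2.847 -0.799
v 2.365 3.53 -1.933
v 1.946 3.857 -2.047
v 1.436 3.869 -2.235
v 1.03 3.562 -2.425
v 0.883 3.052 -2.545
v 1.051 2.535 -2.549
v 1.47 2.208 -2.436
v 1.98 2.196 -2.247
v 2.386 2.503 -2.057
f 2 4 1
f 5 2 1
f 1 4 3
f 3 5 1
f 2 8 4
f 6 2 5
f 6 8 2
f 4 8 3
f 7 5 3
f 3 8 7
f 7 6 5
f 8 6 7
f 10 9 12
f 10 12 11
f 12 9 13
f 12 13 11
f 13 9 14
f 13 14 11
f 14 9 15
f 14 15 11
f 15 9 16
f 15 16 11
f 16 9 17
f 16 17 11
f 17 9 18
f 17 18 11
f 18 9 19
f 18 19 11
f 19 9 20
f 19 20 11
f 20 9 10
f 20 10 11

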